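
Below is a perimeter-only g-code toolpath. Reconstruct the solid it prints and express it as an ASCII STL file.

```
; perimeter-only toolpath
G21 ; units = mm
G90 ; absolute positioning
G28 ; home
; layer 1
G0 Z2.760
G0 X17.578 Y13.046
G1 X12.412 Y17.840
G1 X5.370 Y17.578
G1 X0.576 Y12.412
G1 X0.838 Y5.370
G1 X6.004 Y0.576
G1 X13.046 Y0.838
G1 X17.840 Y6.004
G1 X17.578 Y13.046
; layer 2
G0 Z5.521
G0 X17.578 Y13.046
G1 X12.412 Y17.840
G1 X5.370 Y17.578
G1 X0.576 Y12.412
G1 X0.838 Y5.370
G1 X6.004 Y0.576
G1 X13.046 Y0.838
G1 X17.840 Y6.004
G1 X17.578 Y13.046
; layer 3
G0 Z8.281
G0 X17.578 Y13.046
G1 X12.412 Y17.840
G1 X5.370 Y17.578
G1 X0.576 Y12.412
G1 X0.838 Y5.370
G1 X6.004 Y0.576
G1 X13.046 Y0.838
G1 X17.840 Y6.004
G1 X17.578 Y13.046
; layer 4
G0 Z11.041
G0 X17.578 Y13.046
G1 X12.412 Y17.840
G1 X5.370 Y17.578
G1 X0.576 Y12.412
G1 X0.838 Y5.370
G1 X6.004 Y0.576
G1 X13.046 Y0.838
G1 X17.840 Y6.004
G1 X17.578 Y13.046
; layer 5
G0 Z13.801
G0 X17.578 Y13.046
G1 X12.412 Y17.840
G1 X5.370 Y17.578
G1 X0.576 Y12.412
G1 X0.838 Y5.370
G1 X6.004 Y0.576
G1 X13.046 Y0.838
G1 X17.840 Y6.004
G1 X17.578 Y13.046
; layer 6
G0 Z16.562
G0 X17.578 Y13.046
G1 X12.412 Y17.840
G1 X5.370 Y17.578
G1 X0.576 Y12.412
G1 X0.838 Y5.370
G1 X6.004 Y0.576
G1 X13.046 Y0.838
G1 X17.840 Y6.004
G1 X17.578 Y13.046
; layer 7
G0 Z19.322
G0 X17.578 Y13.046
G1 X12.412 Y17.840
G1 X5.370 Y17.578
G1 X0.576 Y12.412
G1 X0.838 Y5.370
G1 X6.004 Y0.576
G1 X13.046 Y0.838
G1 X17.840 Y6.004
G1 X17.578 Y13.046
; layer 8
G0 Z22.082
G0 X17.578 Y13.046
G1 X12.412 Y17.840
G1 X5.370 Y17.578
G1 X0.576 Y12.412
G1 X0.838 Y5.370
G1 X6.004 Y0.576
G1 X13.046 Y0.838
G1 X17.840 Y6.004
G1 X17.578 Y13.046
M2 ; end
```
solid part
  facet normal 0.0000 0.0000 -1.0000
    outer loop
      vertex 5.370 17.578 0.000
      vertex 12.412 17.840 0.000
      vertex 17.578 13.046 0.000
    endloop
  endfacet
  facet normal 0.0000 0.0000 -1.0000
    outer loop
      vertex 0.576 12.412 0.000
      vertex 5.370 17.578 0.000
      vertex 17.578 13.046 0.000
    endloop
  endfacet
  facet normal 0.0000 0.0000 -1.0000
    outer loop
      vertex 0.838 5.370 0.000
      vertex 0.576 12.412 0.000
      vertex 17.578 13.046 0.000
    endloop
  endfacet
  facet normal 0.0000 0.0000 -1.0000
    outer loop
      vertex 6.004 0.576 0.000
      vertex 0.838 5.370 0.000
      vertex 17.578 13.046 0.000
    endloop
  endfacet
  facet normal 0.0000 0.0000 -1.0000
    outer loop
      vertex 13.046 0.838 0.000
      vertex 6.004 0.576 0.000
      vertex 17.578 13.046 0.000
    endloop
  endfacet
  facet normal 0.0000 0.0000 -1.0000
    outer loop
      vertex 17.840 6.004 0.000
      vertex 13.046 0.838 0.000
      vertex 17.578 13.046 0.000
    endloop
  endfacet
  facet normal 0.0000 0.0000 1.0000
    outer loop
      vertex 17.578 13.046 22.082
      vertex 12.412 17.840 22.082
      vertex 5.370 17.578 22.082
    endloop
  endfacet
  facet normal 0.0000 0.0000 1.0000
    outer loop
      vertex 17.578 13.046 22.082
      vertex 5.370 17.578 22.082
      vertex 0.576 12.412 22.082
    endloop
  endfacet
  facet normal 0.0000 0.0000 1.0000
    outer loop
      vertex 17.578 13.046 22.082
      vertex 0.576 12.412 22.082
      vertex 0.838 5.370 22.082
    endloop
  endfacet
  facet normal 0.0000 0.0000 1.0000
    outer loop
      vertex 17.578 13.046 22.082
      vertex 0.838 5.370 22.082
      vertex 6.004 0.576 22.082
    endloop
  endfacet
  facet normal 0.0000 0.0000 1.0000
    outer loop
      vertex 17.578 13.046 22.082
      vertex 6.004 0.576 22.082
      vertex 13.046 0.838 22.082
    endloop
  endfacet
  facet normal 0.0000 0.0000 1.0000
    outer loop
      vertex 17.578 13.046 22.082
      vertex 13.046 0.838 22.082
      vertex 17.840 6.004 22.082
    endloop
  endfacet
  facet normal 0.6802 0.7330 0.0000
    outer loop
      vertex 17.578 13.046 0.000
      vertex 12.412 17.840 0.000
      vertex 12.412 17.840 22.082
    endloop
  endfacet
  facet normal 0.6802 0.7330 0.0000
    outer loop
      vertex 17.578 13.046 0.000
      vertex 12.412 17.840 22.082
      vertex 17.578 13.046 22.082
    endloop
  endfacet
  facet normal -0.0372 0.9993 0.0000
    outer loop
      vertex 12.412 17.840 0.000
      vertex 5.370 17.578 0.000
      vertex 5.370 17.578 22.082
    endloop
  endfacet
  facet normal -0.0372 0.9993 0.0000
    outer loop
      vertex 12.412 17.840 0.000
      vertex 5.370 17.578 22.082
      vertex 12.412 17.840 22.082
    endloop
  endfacet
  facet normal -0.7330 0.6802 0.0000
    outer loop
      vertex 5.370 17.578 0.000
      vertex 0.576 12.412 0.000
      vertex 0.576 12.412 22.082
    endloop
  endfacet
  facet normal -0.7330 0.6802 0.0000
    outer loop
      vertex 5.370 17.578 0.000
      vertex 0.576 12.412 22.082
      vertex 5.370 17.578 22.082
    endloop
  endfacet
  facet normal -0.9993 -0.0372 0.0000
    outer loop
      vertex 0.576 12.412 0.000
      vertex 0.838 5.370 0.000
      vertex 0.838 5.370 22.082
    endloop
  endfacet
  facet normal -0.9993 -0.0372 0.0000
    outer loop
      vertex 0.576 12.412 0.000
      vertex 0.838 5.370 22.082
      vertex 0.576 12.412 22.082
    endloop
  endfacet
  facet normal -0.6802 -0.7330 0.0000
    outer loop
      vertex 0.838 5.370 0.000
      vertex 6.004 0.576 0.000
      vertex 6.004 0.576 22.082
    endloop
  endfacet
  facet normal -0.6802 -0.7330 0.0000
    outer loop
      vertex 0.838 5.370 0.000
      vertex 6.004 0.576 22.082
      vertex 0.838 5.370 22.082
    endloop
  endfacet
  facet normal 0.0372 -0.9993 0.0000
    outer loop
      vertex 6.004 0.576 0.000
      vertex 13.046 0.838 0.000
      vertex 13.046 0.838 22.082
    endloop
  endfacet
  facet normal 0.0372 -0.9993 0.0000
    outer loop
      vertex 6.004 0.576 0.000
      vertex 13.046 0.838 22.082
      vertex 6.004 0.576 22.082
    endloop
  endfacet
  facet normal 0.7330 -0.6802 0.0000
    outer loop
      vertex 13.046 0.838 0.000
      vertex 17.840 6.004 0.000
      vertex 17.840 6.004 22.082
    endloop
  endfacet
  facet normal 0.7330 -0.6802 0.0000
    outer loop
      vertex 13.046 0.838 0.000
      vertex 17.840 6.004 22.082
      vertex 13.046 0.838 22.082
    endloop
  endfacet
  facet normal 0.9993 0.0372 0.0000
    outer loop
      vertex 17.840 6.004 0.000
      vertex 17.578 13.046 0.000
      vertex 17.578 13.046 22.082
    endloop
  endfacet
  facet normal 0.9993 0.0372 0.0000
    outer loop
      vertex 17.840 6.004 0.000
      vertex 17.578 13.046 22.082
      vertex 17.840 6.004 22.082
    endloop
  endfacet
endsolid part

The G0 Z moves step by Δz≈2.760 mm. Every layer's G1 loop is the same polygon, so the solid is a straight extrusion of it from z=0 to z≈22.1. Closing with flat bottom and top caps and triangulating gives 28 facets — a regular 8-sided prism (a cylinder approximated with 8 flat sides), circumscribed radius ≈ 9.21 mm, height ≈ 22.1 mm.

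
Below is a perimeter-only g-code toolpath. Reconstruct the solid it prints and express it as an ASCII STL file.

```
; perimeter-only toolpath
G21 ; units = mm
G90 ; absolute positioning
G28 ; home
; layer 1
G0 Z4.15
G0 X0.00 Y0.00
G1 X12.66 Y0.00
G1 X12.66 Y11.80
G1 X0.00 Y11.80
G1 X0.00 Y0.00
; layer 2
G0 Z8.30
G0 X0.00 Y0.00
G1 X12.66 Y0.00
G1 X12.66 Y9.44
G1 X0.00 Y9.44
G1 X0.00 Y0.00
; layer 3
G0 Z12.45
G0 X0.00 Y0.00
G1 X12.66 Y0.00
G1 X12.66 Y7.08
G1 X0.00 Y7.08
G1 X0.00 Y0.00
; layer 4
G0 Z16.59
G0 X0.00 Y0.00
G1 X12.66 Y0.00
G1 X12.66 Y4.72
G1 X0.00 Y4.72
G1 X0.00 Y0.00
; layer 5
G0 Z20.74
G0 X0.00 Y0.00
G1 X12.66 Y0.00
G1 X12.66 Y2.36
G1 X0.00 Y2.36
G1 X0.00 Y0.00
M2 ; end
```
solid part
  facet normal 0.0000 0.0000 -1.0000
    outer loop
      vertex 12.66 14.16 0.00
      vertex 12.66 0.00 0.00
      vertex 0.00 0.00 0.00
    endloop
  endfacet
  facet normal 0.0000 0.0000 -1.0000
    outer loop
      vertex 0.00 14.16 0.00
      vertex 12.66 14.16 0.00
      vertex 0.00 0.00 0.00
    endloop
  endfacet
  facet normal 0.0000 -1.0000 0.0000
    outer loop
      vertex 0.00 0.00 0.00
      vertex 12.66 0.00 0.00
      vertex 12.66 0.00 24.89
    endloop
  endfacet
  facet normal 0.0000 -1.0000 0.0000
    outer loop
      vertex 0.00 0.00 0.00
      vertex 12.66 0.00 24.89
      vertex 0.00 0.00 24.89
    endloop
  endfacet
  facet normal 0.0000 0.8692 0.4945
    outer loop
      vertex 0.00 0.00 24.89
      vertex 12.66 0.00 24.89
      vertex 12.66 14.16 0.00
    endloop
  endfacet
  facet normal 0.0000 0.8692 0.4945
    outer loop
      vertex 0.00 0.00 24.89
      vertex 12.66 14.16 0.00
      vertex 0.00 14.16 0.00
    endloop
  endfacet
  facet normal -1.0000 0.0000 0.0000
    outer loop
      vertex 0.00 0.00 24.89
      vertex 0.00 14.16 0.00
      vertex 0.00 0.00 0.00
    endloop
  endfacet
  facet normal 1.0000 0.0000 0.0000
    outer loop
      vertex 12.66 0.00 0.00
      vertex 12.66 14.16 0.00
      vertex 12.66 0.00 24.89
    endloop
  endfacet
endsolid part

The G0 Z moves step by Δz≈4.15 mm. The G1 loops shrink linearly with z, so the solid tapers from its base footprint up to z≈24.9. Closing with a flat bottom cap and the tapered top and triangulating gives 8 facets — a wedge (ramp): 12.7 × 14.2 mm base, rising to 24.9 mm along the y=0 edge and sloping linearly to z=0 at y=14.2.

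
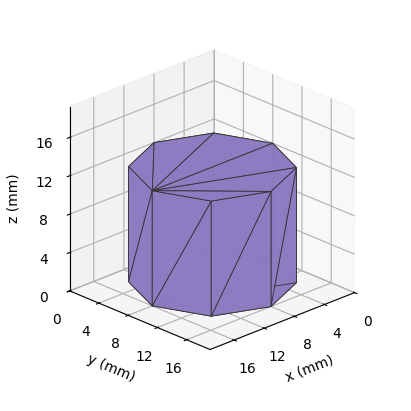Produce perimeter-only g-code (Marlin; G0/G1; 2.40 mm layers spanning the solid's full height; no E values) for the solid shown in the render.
Reading the render: the shape is a regular 8-sided prism (a cylinder approximated with 8 flat sides), circumscribed radius ≈ 8 mm, height ≈ 12 mm (dimensions read to the nearest mm from the axis ticks). For the g-code, the solid's height is divided into equal slices at the stated Δz and each level perimeter traced with G1 moves after a G0 lift.

; perimeter-only toolpath
G21 ; units = mm
G90 ; absolute positioning
G28 ; home
; layer 1
G0 Z2.40
G0 X16.00 Y8.00
G1 X13.66 Y13.66
G1 X8.00 Y16.00
G1 X2.34 Y13.66
G1 X0.00 Y8.00
G1 X2.34 Y2.34
G1 X8.00 Y0.00
G1 X13.66 Y2.34
G1 X16.00 Y8.00
; layer 2
G0 Z4.80
G0 X16.00 Y8.00
G1 X13.66 Y13.66
G1 X8.00 Y16.00
G1 X2.34 Y13.66
G1 X0.00 Y8.00
G1 X2.34 Y2.34
G1 X8.00 Y0.00
G1 X13.66 Y2.34
G1 X16.00 Y8.00
; layer 3
G0 Z7.20
G0 X16.00 Y8.00
G1 X13.66 Y13.66
G1 X8.00 Y16.00
G1 X2.34 Y13.66
G1 X0.00 Y8.00
G1 X2.34 Y2.34
G1 X8.00 Y0.00
G1 X13.66 Y2.34
G1 X16.00 Y8.00
; layer 4
G0 Z9.60
G0 X16.00 Y8.00
G1 X13.66 Y13.66
G1 X8.00 Y16.00
G1 X2.34 Y13.66
G1 X0.00 Y8.00
G1 X2.34 Y2.34
G1 X8.00 Y0.00
G1 X13.66 Y2.34
G1 X16.00 Y8.00
; layer 5
G0 Z12.00
G0 X16.00 Y8.00
G1 X13.66 Y13.66
G1 X8.00 Y16.00
G1 X2.34 Y13.66
G1 X0.00 Y8.00
G1 X2.34 Y2.34
G1 X8.00 Y0.00
G1 X13.66 Y2.34
G1 X16.00 Y8.00
M2 ; end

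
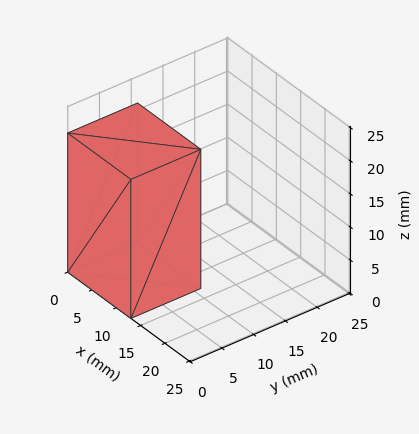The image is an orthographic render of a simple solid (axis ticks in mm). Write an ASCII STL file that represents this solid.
Reading the render: the shape is a rectangular box, roughly 13 × 11 mm footprint and 21 mm tall (dimensions read to the nearest mm from the axis ticks). For the STL, each face is triangulated and given an outward normal.

solid part
  facet normal 0.0000 0.0000 -1.0000
    outer loop
      vertex 13.000 11.000 0.000
      vertex 13.000 0.000 0.000
      vertex 0.000 0.000 0.000
    endloop
  endfacet
  facet normal 0.0000 0.0000 -1.0000
    outer loop
      vertex 0.000 11.000 0.000
      vertex 13.000 11.000 0.000
      vertex 0.000 0.000 0.000
    endloop
  endfacet
  facet normal 0.0000 0.0000 1.0000
    outer loop
      vertex 0.000 0.000 21.000
      vertex 13.000 0.000 21.000
      vertex 13.000 11.000 21.000
    endloop
  endfacet
  facet normal 0.0000 0.0000 1.0000
    outer loop
      vertex 0.000 0.000 21.000
      vertex 13.000 11.000 21.000
      vertex 0.000 11.000 21.000
    endloop
  endfacet
  facet normal 0.0000 -1.0000 0.0000
    outer loop
      vertex 0.000 0.000 0.000
      vertex 13.000 0.000 0.000
      vertex 13.000 0.000 21.000
    endloop
  endfacet
  facet normal 0.0000 -1.0000 0.0000
    outer loop
      vertex 0.000 0.000 0.000
      vertex 13.000 0.000 21.000
      vertex 0.000 0.000 21.000
    endloop
  endfacet
  facet normal 0.0000 1.0000 0.0000
    outer loop
      vertex 13.000 11.000 21.000
      vertex 13.000 11.000 0.000
      vertex 0.000 11.000 0.000
    endloop
  endfacet
  facet normal 0.0000 1.0000 0.0000
    outer loop
      vertex 0.000 11.000 21.000
      vertex 13.000 11.000 21.000
      vertex 0.000 11.000 0.000
    endloop
  endfacet
  facet normal -1.0000 0.0000 0.0000
    outer loop
      vertex 0.000 11.000 21.000
      vertex 0.000 11.000 0.000
      vertex 0.000 0.000 0.000
    endloop
  endfacet
  facet normal -1.0000 0.0000 0.0000
    outer loop
      vertex 0.000 0.000 21.000
      vertex 0.000 11.000 21.000
      vertex 0.000 0.000 0.000
    endloop
  endfacet
  facet normal 1.0000 0.0000 0.0000
    outer loop
      vertex 13.000 0.000 0.000
      vertex 13.000 11.000 0.000
      vertex 13.000 11.000 21.000
    endloop
  endfacet
  facet normal 1.0000 0.0000 0.0000
    outer loop
      vertex 13.000 0.000 0.000
      vertex 13.000 11.000 21.000
      vertex 13.000 0.000 21.000
    endloop
  endfacet
endsolid part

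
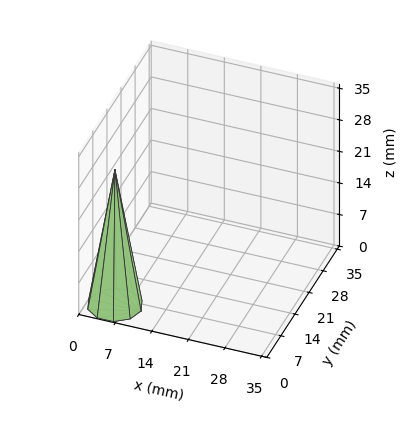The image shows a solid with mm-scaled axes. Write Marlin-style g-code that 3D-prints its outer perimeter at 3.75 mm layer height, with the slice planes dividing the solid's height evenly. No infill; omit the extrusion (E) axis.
Reading the render: the shape is a regular 10-sided pyramid, base circumscribed radius ≈ 5 mm, apex at z ≈ 30 mm (dimensions read to the nearest mm from the axis ticks). For the g-code, the solid's height is divided into equal slices at the stated Δz and each level perimeter traced with G1 moves after a G0 lift.

; perimeter-only toolpath
G21 ; units = mm
G90 ; absolute positioning
G28 ; home
; layer 1
G0 Z3.75
G0 X9.38 Y5.00
G1 X8.54 Y7.57
G1 X6.36 Y9.16
G1 X3.64 Y9.16
G1 X1.46 Y7.57
G1 X0.62 Y5.00
G1 X1.46 Y2.43
G1 X3.64 Y0.83
G1 X6.36 Y0.83
G1 X8.54 Y2.43
G1 X9.38 Y5.00
; layer 2
G0 Z7.50
G0 X8.75 Y5.00
G1 X8.04 Y7.21
G1 X6.16 Y8.57
G1 X3.84 Y8.57
G1 X1.96 Y7.21
G1 X1.25 Y5.00
G1 X1.96 Y2.79
G1 X3.84 Y1.43
G1 X6.16 Y1.43
G1 X8.04 Y2.79
G1 X8.75 Y5.00
; layer 3
G0 Z11.25
G0 X8.12 Y5.00
G1 X7.53 Y6.84
G1 X5.97 Y7.97
G1 X4.03 Y7.97
G1 X2.47 Y6.84
G1 X1.88 Y5.00
G1 X2.47 Y3.16
G1 X4.03 Y2.02
G1 X5.97 Y2.02
G1 X7.53 Y3.16
G1 X8.12 Y5.00
; layer 4
G0 Z15.00
G0 X7.50 Y5.00
G1 X7.03 Y6.47
G1 X5.78 Y7.38
G1 X4.22 Y7.38
G1 X2.98 Y6.47
G1 X2.50 Y5.00
G1 X2.98 Y3.53
G1 X4.22 Y2.62
G1 X5.78 Y2.62
G1 X7.03 Y3.53
G1 X7.50 Y5.00
; layer 5
G0 Z18.75
G0 X6.88 Y5.00
G1 X6.52 Y6.10
G1 X5.58 Y6.79
G1 X4.42 Y6.79
G1 X3.48 Y6.10
G1 X3.12 Y5.00
G1 X3.48 Y3.90
G1 X4.42 Y3.21
G1 X5.58 Y3.21
G1 X6.52 Y3.90
G1 X6.88 Y5.00
; layer 6
G0 Z22.50
G0 X6.25 Y5.00
G1 X6.01 Y5.74
G1 X5.39 Y6.19
G1 X4.61 Y6.19
G1 X3.99 Y5.74
G1 X3.75 Y5.00
G1 X3.99 Y4.26
G1 X4.61 Y3.81
G1 X5.39 Y3.81
G1 X6.01 Y4.26
G1 X6.25 Y5.00
; layer 7
G0 Z26.25
G0 X5.62 Y5.00
G1 X5.51 Y5.37
G1 X5.19 Y5.59
G1 X4.81 Y5.59
G1 X4.49 Y5.37
G1 X4.38 Y5.00
G1 X4.49 Y4.63
G1 X4.81 Y4.41
G1 X5.19 Y4.41
G1 X5.51 Y4.63
G1 X5.62 Y5.00
M2 ; end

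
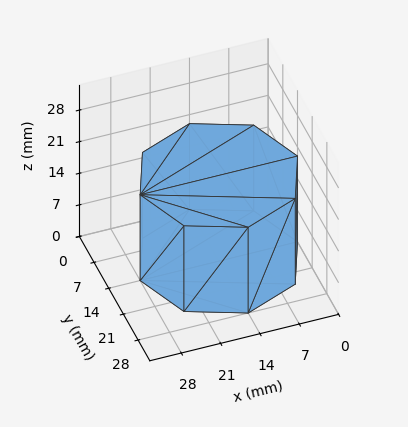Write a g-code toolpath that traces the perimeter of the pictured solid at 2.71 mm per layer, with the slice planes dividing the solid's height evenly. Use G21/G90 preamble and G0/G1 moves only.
Reading the render: the shape is a regular 8-sided prism (a cylinder approximated with 8 flat sides), circumscribed radius ≈ 14 mm, height ≈ 19 mm (dimensions read to the nearest mm from the axis ticks). For the g-code, the solid's height is divided into equal slices at the stated Δz and each level perimeter traced with G1 moves after a G0 lift.

; perimeter-only toolpath
G21 ; units = mm
G90 ; absolute positioning
G28 ; home
; layer 1
G0 Z2.71
G0 X28.00 Y14.00
G1 X23.90 Y23.90
G1 X14.00 Y28.00
G1 X4.10 Y23.90
G1 X0.00 Y14.00
G1 X4.10 Y4.10
G1 X14.00 Y0.00
G1 X23.90 Y4.10
G1 X28.00 Y14.00
; layer 2
G0 Z5.43
G0 X28.00 Y14.00
G1 X23.90 Y23.90
G1 X14.00 Y28.00
G1 X4.10 Y23.90
G1 X0.00 Y14.00
G1 X4.10 Y4.10
G1 X14.00 Y0.00
G1 X23.90 Y4.10
G1 X28.00 Y14.00
; layer 3
G0 Z8.14
G0 X28.00 Y14.00
G1 X23.90 Y23.90
G1 X14.00 Y28.00
G1 X4.10 Y23.90
G1 X0.00 Y14.00
G1 X4.10 Y4.10
G1 X14.00 Y0.00
G1 X23.90 Y4.10
G1 X28.00 Y14.00
; layer 4
G0 Z10.86
G0 X28.00 Y14.00
G1 X23.90 Y23.90
G1 X14.00 Y28.00
G1 X4.10 Y23.90
G1 X0.00 Y14.00
G1 X4.10 Y4.10
G1 X14.00 Y0.00
G1 X23.90 Y4.10
G1 X28.00 Y14.00
; layer 5
G0 Z13.57
G0 X28.00 Y14.00
G1 X23.90 Y23.90
G1 X14.00 Y28.00
G1 X4.10 Y23.90
G1 X0.00 Y14.00
G1 X4.10 Y4.10
G1 X14.00 Y0.00
G1 X23.90 Y4.10
G1 X28.00 Y14.00
; layer 6
G0 Z16.29
G0 X28.00 Y14.00
G1 X23.90 Y23.90
G1 X14.00 Y28.00
G1 X4.10 Y23.90
G1 X0.00 Y14.00
G1 X4.10 Y4.10
G1 X14.00 Y0.00
G1 X23.90 Y4.10
G1 X28.00 Y14.00
; layer 7
G0 Z19.00
G0 X28.00 Y14.00
G1 X23.90 Y23.90
G1 X14.00 Y28.00
G1 X4.10 Y23.90
G1 X0.00 Y14.00
G1 X4.10 Y4.10
G1 X14.00 Y0.00
G1 X23.90 Y4.10
G1 X28.00 Y14.00
M2 ; end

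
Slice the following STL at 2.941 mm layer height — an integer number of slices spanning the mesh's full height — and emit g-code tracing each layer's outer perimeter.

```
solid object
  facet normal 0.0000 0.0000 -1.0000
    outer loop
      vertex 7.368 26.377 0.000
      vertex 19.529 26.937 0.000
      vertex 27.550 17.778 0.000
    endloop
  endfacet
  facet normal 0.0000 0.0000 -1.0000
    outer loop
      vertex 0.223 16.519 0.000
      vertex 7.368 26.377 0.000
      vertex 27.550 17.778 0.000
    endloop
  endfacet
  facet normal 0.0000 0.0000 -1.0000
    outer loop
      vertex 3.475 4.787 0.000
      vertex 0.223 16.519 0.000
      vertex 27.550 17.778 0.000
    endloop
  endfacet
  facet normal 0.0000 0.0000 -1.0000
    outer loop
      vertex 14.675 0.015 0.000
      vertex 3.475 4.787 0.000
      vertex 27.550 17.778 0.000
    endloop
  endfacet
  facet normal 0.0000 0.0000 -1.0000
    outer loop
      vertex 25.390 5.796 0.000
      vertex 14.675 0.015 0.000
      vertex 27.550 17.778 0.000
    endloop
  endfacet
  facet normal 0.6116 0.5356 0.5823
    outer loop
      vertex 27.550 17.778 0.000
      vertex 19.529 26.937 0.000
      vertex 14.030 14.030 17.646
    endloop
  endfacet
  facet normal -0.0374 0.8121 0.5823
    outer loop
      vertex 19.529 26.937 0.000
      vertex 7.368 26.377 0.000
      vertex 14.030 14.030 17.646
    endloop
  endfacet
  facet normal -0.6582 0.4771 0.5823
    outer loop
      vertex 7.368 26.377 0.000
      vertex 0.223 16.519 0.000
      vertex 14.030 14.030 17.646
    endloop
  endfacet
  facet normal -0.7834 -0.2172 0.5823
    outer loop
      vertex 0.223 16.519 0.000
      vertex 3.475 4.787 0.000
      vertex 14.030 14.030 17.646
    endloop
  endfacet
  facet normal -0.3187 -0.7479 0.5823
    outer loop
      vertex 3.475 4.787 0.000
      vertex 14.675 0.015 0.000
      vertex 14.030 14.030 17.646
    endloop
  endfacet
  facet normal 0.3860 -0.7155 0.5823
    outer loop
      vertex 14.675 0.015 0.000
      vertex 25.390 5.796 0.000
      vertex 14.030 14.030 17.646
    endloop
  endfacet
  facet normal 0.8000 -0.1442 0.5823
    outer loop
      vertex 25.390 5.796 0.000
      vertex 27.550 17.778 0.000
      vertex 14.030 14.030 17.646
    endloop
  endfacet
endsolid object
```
; perimeter-only toolpath
G21 ; units = mm
G90 ; absolute positioning
G28 ; home
; layer 1
G0 Z2.941
G0 X25.297 Y17.153
G1 X18.613 Y24.786
G1 X8.478 Y24.319
G1 X2.524 Y16.104
G1 X5.234 Y6.328
G1 X14.568 Y2.351
G1 X23.497 Y7.168
G1 X25.297 Y17.153
; layer 2
G0 Z5.882
G0 X23.043 Y16.529
G1 X17.696 Y22.635
G1 X9.589 Y22.261
G1 X4.825 Y15.689
G1 X6.993 Y7.868
G1 X14.460 Y4.687
G1 X21.603 Y8.541
G1 X23.043 Y16.529
; layer 3
G0 Z8.823
G0 X20.790 Y15.904
G1 X16.779 Y20.483
G1 X10.699 Y20.203
G1 X7.127 Y15.274
G1 X8.752 Y9.409
G1 X14.352 Y7.022
G1 X19.710 Y9.913
G1 X20.790 Y15.904
; layer 4
G0 Z11.764
G0 X18.537 Y15.279
G1 X15.863 Y18.332
G1 X11.809 Y18.146
G1 X9.428 Y14.860
G1 X10.512 Y10.949
G1 X14.245 Y9.358
G1 X17.817 Y11.285
G1 X18.537 Y15.279
; layer 5
G0 Z14.705
G0 X16.283 Y14.655
G1 X14.946 Y16.181
G1 X12.920 Y16.088
G1 X11.729 Y14.445
G1 X12.271 Y12.489
G1 X14.137 Y11.694
G1 X15.923 Y12.658
G1 X16.283 Y14.655
M2 ; end

The solid is a regular 7-sided pyramid, base circumscribed radius ≈ 14 mm, apex at z ≈ 17.6 mm. Slicing at Δz = 2.941 mm — 6 equal slices spanning the solid's height, so layer i sits at z = i·h/6 — gives 5 non-empty perimeters. Each is a 7-segment closed polygon; G0 lifts to the layer z and rapids to the start vertex, then G1 traces the edges. The cross-section shrinks linearly with z (the slice at the apex is degenerate and omitted).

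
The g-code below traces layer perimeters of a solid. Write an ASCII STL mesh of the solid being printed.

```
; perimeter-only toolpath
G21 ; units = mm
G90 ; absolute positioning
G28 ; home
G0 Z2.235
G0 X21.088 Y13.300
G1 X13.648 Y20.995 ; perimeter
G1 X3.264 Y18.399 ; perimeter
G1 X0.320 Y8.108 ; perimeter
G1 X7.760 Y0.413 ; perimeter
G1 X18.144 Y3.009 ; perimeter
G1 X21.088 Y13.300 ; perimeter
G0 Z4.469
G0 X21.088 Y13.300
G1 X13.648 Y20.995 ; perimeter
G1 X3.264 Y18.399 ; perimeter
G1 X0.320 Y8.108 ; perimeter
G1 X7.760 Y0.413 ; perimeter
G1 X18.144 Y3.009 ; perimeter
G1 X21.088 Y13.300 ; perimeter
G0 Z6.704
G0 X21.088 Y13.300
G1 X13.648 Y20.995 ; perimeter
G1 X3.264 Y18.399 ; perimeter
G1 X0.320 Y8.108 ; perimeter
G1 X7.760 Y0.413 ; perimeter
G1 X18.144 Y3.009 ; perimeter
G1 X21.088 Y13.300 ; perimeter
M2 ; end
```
solid part
  facet normal 0.0000 0.0000 -1.0000
    outer loop
      vertex 3.264 18.399 0.000
      vertex 13.648 20.995 0.000
      vertex 21.088 13.300 0.000
    endloop
  endfacet
  facet normal 0.0000 0.0000 -1.0000
    outer loop
      vertex 0.320 8.108 0.000
      vertex 3.264 18.399 0.000
      vertex 21.088 13.300 0.000
    endloop
  endfacet
  facet normal 0.0000 0.0000 -1.0000
    outer loop
      vertex 7.760 0.413 0.000
      vertex 0.320 8.108 0.000
      vertex 21.088 13.300 0.000
    endloop
  endfacet
  facet normal 0.0000 0.0000 -1.0000
    outer loop
      vertex 18.144 3.009 0.000
      vertex 7.760 0.413 0.000
      vertex 21.088 13.300 0.000
    endloop
  endfacet
  facet normal 0.0000 0.0000 1.0000
    outer loop
      vertex 21.088 13.300 6.704
      vertex 13.648 20.995 6.704
      vertex 3.264 18.399 6.704
    endloop
  endfacet
  facet normal 0.0000 0.0000 1.0000
    outer loop
      vertex 21.088 13.300 6.704
      vertex 3.264 18.399 6.704
      vertex 0.320 8.108 6.704
    endloop
  endfacet
  facet normal 0.0000 0.0000 1.0000
    outer loop
      vertex 21.088 13.300 6.704
      vertex 0.320 8.108 6.704
      vertex 7.760 0.413 6.704
    endloop
  endfacet
  facet normal 0.0000 0.0000 1.0000
    outer loop
      vertex 21.088 13.300 6.704
      vertex 7.760 0.413 6.704
      vertex 18.144 3.009 6.704
    endloop
  endfacet
  facet normal 0.7189 0.6951 0.0000
    outer loop
      vertex 21.088 13.300 0.000
      vertex 13.648 20.995 0.000
      vertex 13.648 20.995 6.704
    endloop
  endfacet
  facet normal 0.7189 0.6951 0.0000
    outer loop
      vertex 21.088 13.300 0.000
      vertex 13.648 20.995 6.704
      vertex 21.088 13.300 6.704
    endloop
  endfacet
  facet normal -0.2425 0.9701 0.0000
    outer loop
      vertex 13.648 20.995 0.000
      vertex 3.264 18.399 0.000
      vertex 3.264 18.399 6.704
    endloop
  endfacet
  facet normal -0.2425 0.9701 0.0000
    outer loop
      vertex 13.648 20.995 0.000
      vertex 3.264 18.399 6.704
      vertex 13.648 20.995 6.704
    endloop
  endfacet
  facet normal -0.9614 0.2750 0.0000
    outer loop
      vertex 3.264 18.399 0.000
      vertex 0.320 8.108 0.000
      vertex 0.320 8.108 6.704
    endloop
  endfacet
  facet normal -0.9614 0.2750 0.0000
    outer loop
      vertex 3.264 18.399 0.000
      vertex 0.320 8.108 6.704
      vertex 3.264 18.399 6.704
    endloop
  endfacet
  facet normal -0.7189 -0.6951 0.0000
    outer loop
      vertex 0.320 8.108 0.000
      vertex 7.760 0.413 0.000
      vertex 7.760 0.413 6.704
    endloop
  endfacet
  facet normal -0.7189 -0.6951 0.0000
    outer loop
      vertex 0.320 8.108 0.000
      vertex 7.760 0.413 6.704
      vertex 0.320 8.108 6.704
    endloop
  endfacet
  facet normal 0.2425 -0.9701 0.0000
    outer loop
      vertex 7.760 0.413 0.000
      vertex 18.144 3.009 0.000
      vertex 18.144 3.009 6.704
    endloop
  endfacet
  facet normal 0.2425 -0.9701 0.0000
    outer loop
      vertex 7.760 0.413 0.000
      vertex 18.144 3.009 6.704
      vertex 7.760 0.413 6.704
    endloop
  endfacet
  facet normal 0.9614 -0.2750 0.0000
    outer loop
      vertex 18.144 3.009 0.000
      vertex 21.088 13.300 0.000
      vertex 21.088 13.300 6.704
    endloop
  endfacet
  facet normal 0.9614 -0.2750 0.0000
    outer loop
      vertex 18.144 3.009 0.000
      vertex 21.088 13.300 6.704
      vertex 18.144 3.009 6.704
    endloop
  endfacet
endsolid part

The G0 Z moves step by Δz≈2.235 mm. Every layer's G1 loop is the same polygon, so the solid is a straight extrusion of it from z=0 to z≈6.7. Closing with flat bottom and top caps and triangulating gives 20 facets — a regular 6-sided prism (a cylinder approximated with 6 flat sides), circumscribed radius ≈ 10.7 mm, height ≈ 6.7 mm.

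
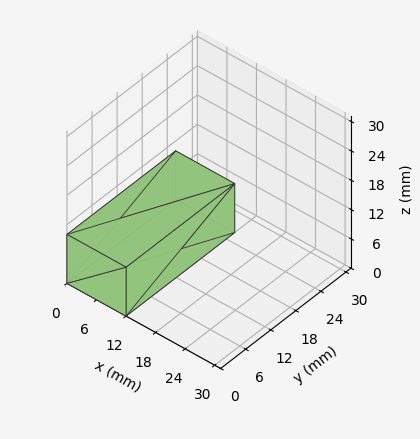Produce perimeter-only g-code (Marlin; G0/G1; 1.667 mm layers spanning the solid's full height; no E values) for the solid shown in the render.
Reading the render: the shape is a rectangular box, roughly 12 × 26 mm footprint and 10 mm tall (dimensions read to the nearest mm from the axis ticks). For the g-code, the solid's height is divided into equal slices at the stated Δz and each level perimeter traced with G1 moves after a G0 lift.

; perimeter-only toolpath
G21 ; units = mm
G90 ; absolute positioning
G28 ; home
; layer 1
G0 Z1.667
G0 X0.000 Y0.000
G1 X12.000 Y0.000
G1 X12.000 Y26.000
G1 X0.000 Y26.000
G1 X0.000 Y0.000
; layer 2
G0 Z3.333
G0 X0.000 Y0.000
G1 X12.000 Y0.000
G1 X12.000 Y26.000
G1 X0.000 Y26.000
G1 X0.000 Y0.000
; layer 3
G0 Z5.000
G0 X0.000 Y0.000
G1 X12.000 Y0.000
G1 X12.000 Y26.000
G1 X0.000 Y26.000
G1 X0.000 Y0.000
; layer 4
G0 Z6.667
G0 X0.000 Y0.000
G1 X12.000 Y0.000
G1 X12.000 Y26.000
G1 X0.000 Y26.000
G1 X0.000 Y0.000
; layer 5
G0 Z8.333
G0 X0.000 Y0.000
G1 X12.000 Y0.000
G1 X12.000 Y26.000
G1 X0.000 Y26.000
G1 X0.000 Y0.000
; layer 6
G0 Z10.000
G0 X0.000 Y0.000
G1 X12.000 Y0.000
G1 X12.000 Y26.000
G1 X0.000 Y26.000
G1 X0.000 Y0.000
M2 ; end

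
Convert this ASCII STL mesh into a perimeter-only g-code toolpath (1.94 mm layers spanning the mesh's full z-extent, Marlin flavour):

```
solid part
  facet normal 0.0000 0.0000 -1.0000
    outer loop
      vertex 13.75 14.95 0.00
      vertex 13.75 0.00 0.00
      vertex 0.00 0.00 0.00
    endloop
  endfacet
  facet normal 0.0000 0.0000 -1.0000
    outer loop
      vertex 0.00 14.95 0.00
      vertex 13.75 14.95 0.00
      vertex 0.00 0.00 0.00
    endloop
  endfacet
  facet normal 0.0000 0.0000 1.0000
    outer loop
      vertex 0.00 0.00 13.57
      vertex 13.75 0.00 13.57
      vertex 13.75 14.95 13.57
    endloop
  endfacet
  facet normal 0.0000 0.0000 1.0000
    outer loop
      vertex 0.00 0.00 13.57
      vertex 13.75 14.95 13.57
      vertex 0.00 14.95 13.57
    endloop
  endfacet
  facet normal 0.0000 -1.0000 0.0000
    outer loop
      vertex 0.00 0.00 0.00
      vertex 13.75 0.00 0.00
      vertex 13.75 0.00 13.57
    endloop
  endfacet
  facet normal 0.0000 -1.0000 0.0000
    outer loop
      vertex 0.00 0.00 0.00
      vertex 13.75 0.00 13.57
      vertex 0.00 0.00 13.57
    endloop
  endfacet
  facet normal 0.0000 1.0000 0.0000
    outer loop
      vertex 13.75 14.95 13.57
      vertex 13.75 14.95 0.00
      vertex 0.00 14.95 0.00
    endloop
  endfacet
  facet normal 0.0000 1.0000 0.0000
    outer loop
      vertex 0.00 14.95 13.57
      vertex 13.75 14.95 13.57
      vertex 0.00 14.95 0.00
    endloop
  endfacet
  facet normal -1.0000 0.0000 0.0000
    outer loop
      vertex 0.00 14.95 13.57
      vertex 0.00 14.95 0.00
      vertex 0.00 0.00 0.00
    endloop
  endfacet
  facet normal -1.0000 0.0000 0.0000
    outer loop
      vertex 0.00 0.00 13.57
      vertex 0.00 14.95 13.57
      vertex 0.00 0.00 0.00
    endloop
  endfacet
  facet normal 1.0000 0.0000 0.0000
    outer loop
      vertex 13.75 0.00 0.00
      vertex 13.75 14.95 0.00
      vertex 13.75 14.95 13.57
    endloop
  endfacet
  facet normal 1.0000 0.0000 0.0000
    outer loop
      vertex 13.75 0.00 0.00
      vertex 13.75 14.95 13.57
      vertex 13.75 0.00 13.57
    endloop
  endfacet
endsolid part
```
; perimeter-only toolpath
G21 ; units = mm
G90 ; absolute positioning
G28 ; home
; layer 1
G0 Z1.94
G0 X0.00 Y0.00
G1 X13.75 Y0.00
G1 X13.75 Y14.95
G1 X0.00 Y14.95
G1 X0.00 Y0.00
; layer 2
G0 Z3.88
G0 X0.00 Y0.00
G1 X13.75 Y0.00
G1 X13.75 Y14.95
G1 X0.00 Y14.95
G1 X0.00 Y0.00
; layer 3
G0 Z5.82
G0 X0.00 Y0.00
G1 X13.75 Y0.00
G1 X13.75 Y14.95
G1 X0.00 Y14.95
G1 X0.00 Y0.00
; layer 4
G0 Z7.75
G0 X0.00 Y0.00
G1 X13.75 Y0.00
G1 X13.75 Y14.95
G1 X0.00 Y14.95
G1 X0.00 Y0.00
; layer 5
G0 Z9.69
G0 X0.00 Y0.00
G1 X13.75 Y0.00
G1 X13.75 Y14.95
G1 X0.00 Y14.95
G1 X0.00 Y0.00
; layer 6
G0 Z11.63
G0 X0.00 Y0.00
G1 X13.75 Y0.00
G1 X13.75 Y14.95
G1 X0.00 Y14.95
G1 X0.00 Y0.00
; layer 7
G0 Z13.57
G0 X0.00 Y0.00
G1 X13.75 Y0.00
G1 X13.75 Y14.95
G1 X0.00 Y14.95
G1 X0.00 Y0.00
M2 ; end

The solid is a rectangular box, roughly 13.8 × 14.9 mm footprint and 13.6 mm tall. Slicing at Δz = 1.94 mm — 7 equal slices spanning the solid's height, so layer i sits at z = i·h/7 — gives 7 non-empty perimeters. Each is a 4-segment closed polygon; G0 lifts to the layer z and rapids to the start vertex, then G1 traces the edges.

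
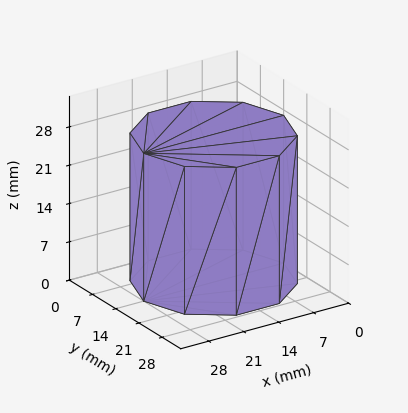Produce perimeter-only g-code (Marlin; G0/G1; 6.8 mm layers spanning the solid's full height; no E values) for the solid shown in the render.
Reading the render: the shape is a regular 10-sided prism (a cylinder approximated with 10 flat sides), circumscribed radius ≈ 14 mm, height ≈ 27 mm (dimensions read to the nearest mm from the axis ticks). For the g-code, the solid's height is divided into equal slices at the stated Δz and each level perimeter traced with G1 moves after a G0 lift.

; perimeter-only toolpath
G21 ; units = mm
G90 ; absolute positioning
G28 ; home
; layer 1
G0 Z6.8
G0 X28.0 Y14.0
G1 X25.3 Y22.2
G1 X18.3 Y27.3
G1 X9.7 Y27.3
G1 X2.7 Y22.2
G1 X0.0 Y14.0
G1 X2.7 Y5.8
G1 X9.7 Y0.7
G1 X18.3 Y0.7
G1 X25.3 Y5.8
G1 X28.0 Y14.0
; layer 2
G0 Z13.5
G0 X28.0 Y14.0
G1 X25.3 Y22.2
G1 X18.3 Y27.3
G1 X9.7 Y27.3
G1 X2.7 Y22.2
G1 X0.0 Y14.0
G1 X2.7 Y5.8
G1 X9.7 Y0.7
G1 X18.3 Y0.7
G1 X25.3 Y5.8
G1 X28.0 Y14.0
; layer 3
G0 Z20.2
G0 X28.0 Y14.0
G1 X25.3 Y22.2
G1 X18.3 Y27.3
G1 X9.7 Y27.3
G1 X2.7 Y22.2
G1 X0.0 Y14.0
G1 X2.7 Y5.8
G1 X9.7 Y0.7
G1 X18.3 Y0.7
G1 X25.3 Y5.8
G1 X28.0 Y14.0
; layer 4
G0 Z27.0
G0 X28.0 Y14.0
G1 X25.3 Y22.2
G1 X18.3 Y27.3
G1 X9.7 Y27.3
G1 X2.7 Y22.2
G1 X0.0 Y14.0
G1 X2.7 Y5.8
G1 X9.7 Y0.7
G1 X18.3 Y0.7
G1 X25.3 Y5.8
G1 X28.0 Y14.0
M2 ; end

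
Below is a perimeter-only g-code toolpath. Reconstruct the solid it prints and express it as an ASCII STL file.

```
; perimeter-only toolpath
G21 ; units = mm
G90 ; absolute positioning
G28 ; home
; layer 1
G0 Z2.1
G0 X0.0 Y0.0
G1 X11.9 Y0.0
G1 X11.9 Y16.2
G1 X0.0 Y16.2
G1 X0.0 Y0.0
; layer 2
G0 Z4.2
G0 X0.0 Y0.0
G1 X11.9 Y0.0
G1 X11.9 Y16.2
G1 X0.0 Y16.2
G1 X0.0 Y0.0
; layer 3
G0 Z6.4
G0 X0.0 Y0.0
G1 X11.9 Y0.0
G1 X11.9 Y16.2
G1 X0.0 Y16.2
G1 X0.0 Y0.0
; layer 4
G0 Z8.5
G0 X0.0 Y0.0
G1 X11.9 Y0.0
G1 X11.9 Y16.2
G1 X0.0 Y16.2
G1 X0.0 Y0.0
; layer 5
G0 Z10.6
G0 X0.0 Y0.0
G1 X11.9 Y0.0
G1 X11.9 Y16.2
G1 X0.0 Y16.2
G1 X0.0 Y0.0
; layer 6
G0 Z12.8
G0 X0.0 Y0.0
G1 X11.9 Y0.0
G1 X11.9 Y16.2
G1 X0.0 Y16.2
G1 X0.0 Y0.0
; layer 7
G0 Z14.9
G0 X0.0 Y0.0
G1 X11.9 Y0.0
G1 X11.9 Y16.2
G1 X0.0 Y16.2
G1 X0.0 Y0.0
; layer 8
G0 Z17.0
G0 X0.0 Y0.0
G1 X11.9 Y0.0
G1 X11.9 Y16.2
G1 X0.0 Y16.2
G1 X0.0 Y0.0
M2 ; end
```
solid part
  facet normal 0.0000 0.0000 -1.0000
    outer loop
      vertex 11.9 16.2 0.0
      vertex 11.9 0.0 0.0
      vertex 0.0 0.0 0.0
    endloop
  endfacet
  facet normal 0.0000 0.0000 -1.0000
    outer loop
      vertex 0.0 16.2 0.0
      vertex 11.9 16.2 0.0
      vertex 0.0 0.0 0.0
    endloop
  endfacet
  facet normal 0.0000 0.0000 1.0000
    outer loop
      vertex 0.0 0.0 17.0
      vertex 11.9 0.0 17.0
      vertex 11.9 16.2 17.0
    endloop
  endfacet
  facet normal 0.0000 0.0000 1.0000
    outer loop
      vertex 0.0 0.0 17.0
      vertex 11.9 16.2 17.0
      vertex 0.0 16.2 17.0
    endloop
  endfacet
  facet normal 0.0000 -1.0000 0.0000
    outer loop
      vertex 0.0 0.0 0.0
      vertex 11.9 0.0 0.0
      vertex 11.9 0.0 17.0
    endloop
  endfacet
  facet normal 0.0000 -1.0000 0.0000
    outer loop
      vertex 0.0 0.0 0.0
      vertex 11.9 0.0 17.0
      vertex 0.0 0.0 17.0
    endloop
  endfacet
  facet normal 0.0000 1.0000 0.0000
    outer loop
      vertex 11.9 16.2 17.0
      vertex 11.9 16.2 0.0
      vertex 0.0 16.2 0.0
    endloop
  endfacet
  facet normal 0.0000 1.0000 0.0000
    outer loop
      vertex 0.0 16.2 17.0
      vertex 11.9 16.2 17.0
      vertex 0.0 16.2 0.0
    endloop
  endfacet
  facet normal -1.0000 0.0000 0.0000
    outer loop
      vertex 0.0 16.2 17.0
      vertex 0.0 16.2 0.0
      vertex 0.0 0.0 0.0
    endloop
  endfacet
  facet normal -1.0000 0.0000 0.0000
    outer loop
      vertex 0.0 0.0 17.0
      vertex 0.0 16.2 17.0
      vertex 0.0 0.0 0.0
    endloop
  endfacet
  facet normal 1.0000 0.0000 0.0000
    outer loop
      vertex 11.9 0.0 0.0
      vertex 11.9 16.2 0.0
      vertex 11.9 16.2 17.0
    endloop
  endfacet
  facet normal 1.0000 0.0000 0.0000
    outer loop
      vertex 11.9 0.0 0.0
      vertex 11.9 16.2 17.0
      vertex 11.9 0.0 17.0
    endloop
  endfacet
endsolid part

The G0 Z moves step by Δz≈2.1 mm. Every layer's G1 loop is the same polygon, so the solid is a straight extrusion of it from z=0 to z≈17. Closing with flat bottom and top caps and triangulating gives 12 facets — a rectangular box, roughly 11.9 × 16.2 mm footprint and 17 mm tall.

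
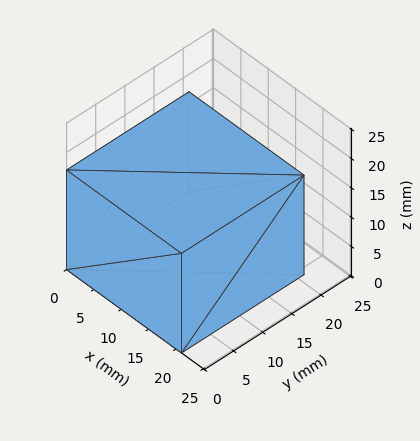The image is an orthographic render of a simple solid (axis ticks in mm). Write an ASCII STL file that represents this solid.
Reading the render: the shape is a rectangular box, roughly 21 × 21 mm footprint and 17 mm tall (dimensions read to the nearest mm from the axis ticks). For the STL, each face is triangulated and given an outward normal.

solid part
  facet normal 0.0000 0.0000 -1.0000
    outer loop
      vertex 21.000 21.000 0.000
      vertex 21.000 0.000 0.000
      vertex 0.000 0.000 0.000
    endloop
  endfacet
  facet normal 0.0000 0.0000 -1.0000
    outer loop
      vertex 0.000 21.000 0.000
      vertex 21.000 21.000 0.000
      vertex 0.000 0.000 0.000
    endloop
  endfacet
  facet normal 0.0000 0.0000 1.0000
    outer loop
      vertex 0.000 0.000 17.000
      vertex 21.000 0.000 17.000
      vertex 21.000 21.000 17.000
    endloop
  endfacet
  facet normal 0.0000 0.0000 1.0000
    outer loop
      vertex 0.000 0.000 17.000
      vertex 21.000 21.000 17.000
      vertex 0.000 21.000 17.000
    endloop
  endfacet
  facet normal 0.0000 -1.0000 0.0000
    outer loop
      vertex 0.000 0.000 0.000
      vertex 21.000 0.000 0.000
      vertex 21.000 0.000 17.000
    endloop
  endfacet
  facet normal 0.0000 -1.0000 0.0000
    outer loop
      vertex 0.000 0.000 0.000
      vertex 21.000 0.000 17.000
      vertex 0.000 0.000 17.000
    endloop
  endfacet
  facet normal 0.0000 1.0000 0.0000
    outer loop
      vertex 21.000 21.000 17.000
      vertex 21.000 21.000 0.000
      vertex 0.000 21.000 0.000
    endloop
  endfacet
  facet normal 0.0000 1.0000 0.0000
    outer loop
      vertex 0.000 21.000 17.000
      vertex 21.000 21.000 17.000
      vertex 0.000 21.000 0.000
    endloop
  endfacet
  facet normal -1.0000 0.0000 0.0000
    outer loop
      vertex 0.000 21.000 17.000
      vertex 0.000 21.000 0.000
      vertex 0.000 0.000 0.000
    endloop
  endfacet
  facet normal -1.0000 0.0000 0.0000
    outer loop
      vertex 0.000 0.000 17.000
      vertex 0.000 21.000 17.000
      vertex 0.000 0.000 0.000
    endloop
  endfacet
  facet normal 1.0000 0.0000 0.0000
    outer loop
      vertex 21.000 0.000 0.000
      vertex 21.000 21.000 0.000
      vertex 21.000 21.000 17.000
    endloop
  endfacet
  facet normal 1.0000 0.0000 0.0000
    outer loop
      vertex 21.000 0.000 0.000
      vertex 21.000 21.000 17.000
      vertex 21.000 0.000 17.000
    endloop
  endfacet
endsolid part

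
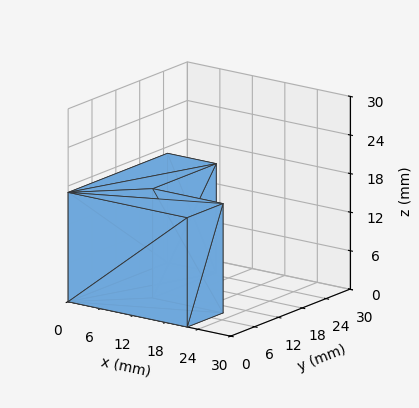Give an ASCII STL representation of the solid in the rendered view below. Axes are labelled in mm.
Reading the render: the shape is an L-shaped prism: outer 22 × 25 mm, arm thicknesses ≈ 9 mm (horizontal) and 9 mm (vertical), extruded 17 mm in z (dimensions read to the nearest mm from the axis ticks). For the STL, each face is triangulated and given an outward normal.

solid part
  facet normal 0.0000 0.0000 -1.0000
    outer loop
      vertex 22.00 9.00 0.00
      vertex 22.00 0.00 0.00
      vertex 0.00 0.00 0.00
    endloop
  endfacet
  facet normal 0.0000 0.0000 -1.0000
    outer loop
      vertex 9.00 9.00 0.00
      vertex 22.00 9.00 0.00
      vertex 0.00 0.00 0.00
    endloop
  endfacet
  facet normal 0.0000 0.0000 -1.0000
    outer loop
      vertex 9.00 25.00 0.00
      vertex 9.00 9.00 0.00
      vertex 0.00 0.00 0.00
    endloop
  endfacet
  facet normal 0.0000 0.0000 -1.0000
    outer loop
      vertex 0.00 25.00 0.00
      vertex 9.00 25.00 0.00
      vertex 0.00 0.00 0.00
    endloop
  endfacet
  facet normal 0.0000 0.0000 1.0000
    outer loop
      vertex 0.00 0.00 17.00
      vertex 22.00 0.00 17.00
      vertex 22.00 9.00 17.00
    endloop
  endfacet
  facet normal 0.0000 0.0000 1.0000
    outer loop
      vertex 0.00 0.00 17.00
      vertex 22.00 9.00 17.00
      vertex 9.00 9.00 17.00
    endloop
  endfacet
  facet normal 0.0000 0.0000 1.0000
    outer loop
      vertex 0.00 0.00 17.00
      vertex 9.00 9.00 17.00
      vertex 9.00 25.00 17.00
    endloop
  endfacet
  facet normal 0.0000 0.0000 1.0000
    outer loop
      vertex 0.00 0.00 17.00
      vertex 9.00 25.00 17.00
      vertex 0.00 25.00 17.00
    endloop
  endfacet
  facet normal 0.0000 -1.0000 0.0000
    outer loop
      vertex 0.00 0.00 0.00
      vertex 22.00 0.00 0.00
      vertex 22.00 0.00 17.00
    endloop
  endfacet
  facet normal 0.0000 -1.0000 0.0000
    outer loop
      vertex 0.00 0.00 0.00
      vertex 22.00 0.00 17.00
      vertex 0.00 0.00 17.00
    endloop
  endfacet
  facet normal 1.0000 0.0000 0.0000
    outer loop
      vertex 22.00 0.00 0.00
      vertex 22.00 9.00 0.00
      vertex 22.00 9.00 17.00
    endloop
  endfacet
  facet normal 1.0000 0.0000 0.0000
    outer loop
      vertex 22.00 0.00 0.00
      vertex 22.00 9.00 17.00
      vertex 22.00 0.00 17.00
    endloop
  endfacet
  facet normal 0.0000 1.0000 0.0000
    outer loop
      vertex 22.00 9.00 0.00
      vertex 9.00 9.00 0.00
      vertex 9.00 9.00 17.00
    endloop
  endfacet
  facet normal 0.0000 1.0000 0.0000
    outer loop
      vertex 22.00 9.00 0.00
      vertex 9.00 9.00 17.00
      vertex 22.00 9.00 17.00
    endloop
  endfacet
  facet normal 1.0000 0.0000 0.0000
    outer loop
      vertex 9.00 9.00 0.00
      vertex 9.00 25.00 0.00
      vertex 9.00 25.00 17.00
    endloop
  endfacet
  facet normal 1.0000 0.0000 0.0000
    outer loop
      vertex 9.00 9.00 0.00
      vertex 9.00 25.00 17.00
      vertex 9.00 9.00 17.00
    endloop
  endfacet
  facet normal 0.0000 1.0000 0.0000
    outer loop
      vertex 9.00 25.00 0.00
      vertex 0.00 25.00 0.00
      vertex 0.00 25.00 17.00
    endloop
  endfacet
  facet normal 0.0000 1.0000 0.0000
    outer loop
      vertex 9.00 25.00 0.00
      vertex 0.00 25.00 17.00
      vertex 9.00 25.00 17.00
    endloop
  endfacet
  facet normal -1.0000 0.0000 0.0000
    outer loop
      vertex 0.00 25.00 0.00
      vertex 0.00 0.00 0.00
      vertex 0.00 0.00 17.00
    endloop
  endfacet
  facet normal -1.0000 0.0000 0.0000
    outer loop
      vertex 0.00 25.00 0.00
      vertex 0.00 0.00 17.00
      vertex 0.00 25.00 17.00
    endloop
  endfacet
endsolid part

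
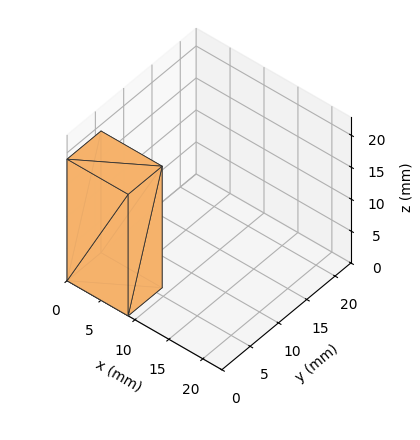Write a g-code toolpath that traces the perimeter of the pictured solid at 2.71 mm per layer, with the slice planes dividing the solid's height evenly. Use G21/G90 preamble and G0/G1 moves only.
Reading the render: the shape is a rectangular box, roughly 9 × 6 mm footprint and 19 mm tall (dimensions read to the nearest mm from the axis ticks). For the g-code, the solid's height is divided into equal slices at the stated Δz and each level perimeter traced with G1 moves after a G0 lift.

; perimeter-only toolpath
G21 ; units = mm
G90 ; absolute positioning
G28 ; home
; layer 1
G0 Z2.71
G0 X0.00 Y0.00
G1 X9.00 Y0.00
G1 X9.00 Y6.00
G1 X0.00 Y6.00
G1 X0.00 Y0.00
; layer 2
G0 Z5.43
G0 X0.00 Y0.00
G1 X9.00 Y0.00
G1 X9.00 Y6.00
G1 X0.00 Y6.00
G1 X0.00 Y0.00
; layer 3
G0 Z8.14
G0 X0.00 Y0.00
G1 X9.00 Y0.00
G1 X9.00 Y6.00
G1 X0.00 Y6.00
G1 X0.00 Y0.00
; layer 4
G0 Z10.86
G0 X0.00 Y0.00
G1 X9.00 Y0.00
G1 X9.00 Y6.00
G1 X0.00 Y6.00
G1 X0.00 Y0.00
; layer 5
G0 Z13.57
G0 X0.00 Y0.00
G1 X9.00 Y0.00
G1 X9.00 Y6.00
G1 X0.00 Y6.00
G1 X0.00 Y0.00
; layer 6
G0 Z16.29
G0 X0.00 Y0.00
G1 X9.00 Y0.00
G1 X9.00 Y6.00
G1 X0.00 Y6.00
G1 X0.00 Y0.00
; layer 7
G0 Z19.00
G0 X0.00 Y0.00
G1 X9.00 Y0.00
G1 X9.00 Y6.00
G1 X0.00 Y6.00
G1 X0.00 Y0.00
M2 ; end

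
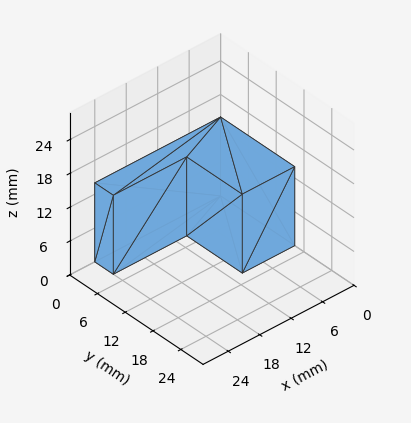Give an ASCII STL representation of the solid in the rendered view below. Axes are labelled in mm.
Reading the render: the shape is an L-shaped prism: outer 24 × 16 mm, arm thicknesses ≈ 4 mm (horizontal) and 10 mm (vertical), extruded 14 mm in z (dimensions read to the nearest mm from the axis ticks). For the STL, each face is triangulated and given an outward normal.

solid part
  facet normal 0.0000 0.0000 -1.0000
    outer loop
      vertex 24.00 4.00 0.00
      vertex 24.00 0.00 0.00
      vertex 0.00 0.00 0.00
    endloop
  endfacet
  facet normal 0.0000 0.0000 -1.0000
    outer loop
      vertex 10.00 4.00 0.00
      vertex 24.00 4.00 0.00
      vertex 0.00 0.00 0.00
    endloop
  endfacet
  facet normal 0.0000 0.0000 -1.0000
    outer loop
      vertex 10.00 16.00 0.00
      vertex 10.00 4.00 0.00
      vertex 0.00 0.00 0.00
    endloop
  endfacet
  facet normal 0.0000 0.0000 -1.0000
    outer loop
      vertex 0.00 16.00 0.00
      vertex 10.00 16.00 0.00
      vertex 0.00 0.00 0.00
    endloop
  endfacet
  facet normal 0.0000 0.0000 1.0000
    outer loop
      vertex 0.00 0.00 14.00
      vertex 24.00 0.00 14.00
      vertex 24.00 4.00 14.00
    endloop
  endfacet
  facet normal 0.0000 0.0000 1.0000
    outer loop
      vertex 0.00 0.00 14.00
      vertex 24.00 4.00 14.00
      vertex 10.00 4.00 14.00
    endloop
  endfacet
  facet normal 0.0000 0.0000 1.0000
    outer loop
      vertex 0.00 0.00 14.00
      vertex 10.00 4.00 14.00
      vertex 10.00 16.00 14.00
    endloop
  endfacet
  facet normal 0.0000 0.0000 1.0000
    outer loop
      vertex 0.00 0.00 14.00
      vertex 10.00 16.00 14.00
      vertex 0.00 16.00 14.00
    endloop
  endfacet
  facet normal 0.0000 -1.0000 0.0000
    outer loop
      vertex 0.00 0.00 0.00
      vertex 24.00 0.00 0.00
      vertex 24.00 0.00 14.00
    endloop
  endfacet
  facet normal 0.0000 -1.0000 0.0000
    outer loop
      vertex 0.00 0.00 0.00
      vertex 24.00 0.00 14.00
      vertex 0.00 0.00 14.00
    endloop
  endfacet
  facet normal 1.0000 0.0000 0.0000
    outer loop
      vertex 24.00 0.00 0.00
      vertex 24.00 4.00 0.00
      vertex 24.00 4.00 14.00
    endloop
  endfacet
  facet normal 1.0000 0.0000 0.0000
    outer loop
      vertex 24.00 0.00 0.00
      vertex 24.00 4.00 14.00
      vertex 24.00 0.00 14.00
    endloop
  endfacet
  facet normal 0.0000 1.0000 0.0000
    outer loop
      vertex 24.00 4.00 0.00
      vertex 10.00 4.00 0.00
      vertex 10.00 4.00 14.00
    endloop
  endfacet
  facet normal 0.0000 1.0000 0.0000
    outer loop
      vertex 24.00 4.00 0.00
      vertex 10.00 4.00 14.00
      vertex 24.00 4.00 14.00
    endloop
  endfacet
  facet normal 1.0000 0.0000 0.0000
    outer loop
      vertex 10.00 4.00 0.00
      vertex 10.00 16.00 0.00
      vertex 10.00 16.00 14.00
    endloop
  endfacet
  facet normal 1.0000 0.0000 0.0000
    outer loop
      vertex 10.00 4.00 0.00
      vertex 10.00 16.00 14.00
      vertex 10.00 4.00 14.00
    endloop
  endfacet
  facet normal 0.0000 1.0000 0.0000
    outer loop
      vertex 10.00 16.00 0.00
      vertex 0.00 16.00 0.00
      vertex 0.00 16.00 14.00
    endloop
  endfacet
  facet normal 0.0000 1.0000 0.0000
    outer loop
      vertex 10.00 16.00 0.00
      vertex 0.00 16.00 14.00
      vertex 10.00 16.00 14.00
    endloop
  endfacet
  facet normal -1.0000 0.0000 0.0000
    outer loop
      vertex 0.00 16.00 0.00
      vertex 0.00 0.00 0.00
      vertex 0.00 0.00 14.00
    endloop
  endfacet
  facet normal -1.0000 0.0000 0.0000
    outer loop
      vertex 0.00 16.00 0.00
      vertex 0.00 0.00 14.00
      vertex 0.00 16.00 14.00
    endloop
  endfacet
endsolid part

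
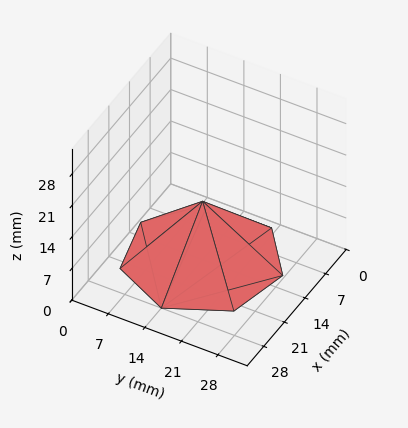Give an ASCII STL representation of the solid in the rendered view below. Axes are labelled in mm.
Reading the render: the shape is a regular 7-sided pyramid, base circumscribed radius ≈ 14 mm, apex at z ≈ 13 mm (dimensions read to the nearest mm from the axis ticks). For the STL, each face is triangulated and given an outward normal.

solid part
  facet normal 0.0000 0.0000 -1.0000
    outer loop
      vertex 10.9 27.6 0.0
      vertex 22.7 24.9 0.0
      vertex 28.0 14.0 0.0
    endloop
  endfacet
  facet normal 0.0000 0.0000 -1.0000
    outer loop
      vertex 1.4 20.1 0.0
      vertex 10.9 27.6 0.0
      vertex 28.0 14.0 0.0
    endloop
  endfacet
  facet normal 0.0000 0.0000 -1.0000
    outer loop
      vertex 1.4 7.9 0.0
      vertex 1.4 20.1 0.0
      vertex 28.0 14.0 0.0
    endloop
  endfacet
  facet normal 0.0000 0.0000 -1.0000
    outer loop
      vertex 10.9 0.4 0.0
      vertex 1.4 7.9 0.0
      vertex 28.0 14.0 0.0
    endloop
  endfacet
  facet normal 0.0000 0.0000 -1.0000
    outer loop
      vertex 22.7 3.1 0.0
      vertex 10.9 0.4 0.0
      vertex 28.0 14.0 0.0
    endloop
  endfacet
  facet normal 0.6460 0.3141 0.6957
    outer loop
      vertex 28.0 14.0 0.0
      vertex 22.7 24.9 0.0
      vertex 14.0 14.0 13.0
    endloop
  endfacet
  facet normal 0.1604 0.7009 0.6950
    outer loop
      vertex 22.7 24.9 0.0
      vertex 10.9 27.6 0.0
      vertex 14.0 14.0 13.0
    endloop
  endfacet
  facet normal -0.4450 0.5637 0.6958
    outer loop
      vertex 10.9 27.6 0.0
      vertex 1.4 20.1 0.0
      vertex 14.0 14.0 13.0
    endloop
  endfacet
  facet normal -0.7181 0.0000 0.6960
    outer loop
      vertex 1.4 20.1 0.0
      vertex 1.4 7.9 0.0
      vertex 14.0 14.0 13.0
    endloop
  endfacet
  facet normal -0.4450 -0.5637 0.6958
    outer loop
      vertex 1.4 7.9 0.0
      vertex 10.9 0.4 0.0
      vertex 14.0 14.0 13.0
    endloop
  endfacet
  facet normal 0.1604 -0.7009 0.6950
    outer loop
      vertex 10.9 0.4 0.0
      vertex 22.7 3.1 0.0
      vertex 14.0 14.0 13.0
    endloop
  endfacet
  facet normal 0.6460 -0.3141 0.6957
    outer loop
      vertex 22.7 3.1 0.0
      vertex 28.0 14.0 0.0
      vertex 14.0 14.0 13.0
    endloop
  endfacet
endsolid part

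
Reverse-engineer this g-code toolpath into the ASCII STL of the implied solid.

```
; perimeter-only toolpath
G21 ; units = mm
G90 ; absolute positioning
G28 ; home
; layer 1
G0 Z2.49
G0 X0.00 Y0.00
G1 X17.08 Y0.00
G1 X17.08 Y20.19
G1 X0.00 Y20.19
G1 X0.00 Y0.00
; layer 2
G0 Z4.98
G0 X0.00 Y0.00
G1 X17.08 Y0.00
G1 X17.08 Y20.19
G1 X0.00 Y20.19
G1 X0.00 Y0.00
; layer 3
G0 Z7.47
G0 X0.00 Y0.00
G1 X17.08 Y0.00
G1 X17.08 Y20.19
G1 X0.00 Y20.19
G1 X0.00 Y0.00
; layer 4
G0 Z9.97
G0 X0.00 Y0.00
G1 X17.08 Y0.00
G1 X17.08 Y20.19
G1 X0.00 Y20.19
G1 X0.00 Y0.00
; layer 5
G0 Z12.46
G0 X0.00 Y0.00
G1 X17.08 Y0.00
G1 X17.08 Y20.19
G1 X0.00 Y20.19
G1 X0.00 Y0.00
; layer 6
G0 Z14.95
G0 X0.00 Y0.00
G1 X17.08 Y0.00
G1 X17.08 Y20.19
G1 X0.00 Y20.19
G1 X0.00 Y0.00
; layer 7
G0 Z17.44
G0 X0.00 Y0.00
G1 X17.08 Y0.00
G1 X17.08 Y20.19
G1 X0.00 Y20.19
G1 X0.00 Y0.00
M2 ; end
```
solid part
  facet normal 0.0000 0.0000 -1.0000
    outer loop
      vertex 17.08 20.19 0.00
      vertex 17.08 0.00 0.00
      vertex 0.00 0.00 0.00
    endloop
  endfacet
  facet normal 0.0000 0.0000 -1.0000
    outer loop
      vertex 0.00 20.19 0.00
      vertex 17.08 20.19 0.00
      vertex 0.00 0.00 0.00
    endloop
  endfacet
  facet normal 0.0000 0.0000 1.0000
    outer loop
      vertex 0.00 0.00 17.44
      vertex 17.08 0.00 17.44
      vertex 17.08 20.19 17.44
    endloop
  endfacet
  facet normal 0.0000 0.0000 1.0000
    outer loop
      vertex 0.00 0.00 17.44
      vertex 17.08 20.19 17.44
      vertex 0.00 20.19 17.44
    endloop
  endfacet
  facet normal 0.0000 -1.0000 0.0000
    outer loop
      vertex 0.00 0.00 0.00
      vertex 17.08 0.00 0.00
      vertex 17.08 0.00 17.44
    endloop
  endfacet
  facet normal 0.0000 -1.0000 0.0000
    outer loop
      vertex 0.00 0.00 0.00
      vertex 17.08 0.00 17.44
      vertex 0.00 0.00 17.44
    endloop
  endfacet
  facet normal 0.0000 1.0000 0.0000
    outer loop
      vertex 17.08 20.19 17.44
      vertex 17.08 20.19 0.00
      vertex 0.00 20.19 0.00
    endloop
  endfacet
  facet normal 0.0000 1.0000 0.0000
    outer loop
      vertex 0.00 20.19 17.44
      vertex 17.08 20.19 17.44
      vertex 0.00 20.19 0.00
    endloop
  endfacet
  facet normal -1.0000 0.0000 0.0000
    outer loop
      vertex 0.00 20.19 17.44
      vertex 0.00 20.19 0.00
      vertex 0.00 0.00 0.00
    endloop
  endfacet
  facet normal -1.0000 0.0000 0.0000
    outer loop
      vertex 0.00 0.00 17.44
      vertex 0.00 20.19 17.44
      vertex 0.00 0.00 0.00
    endloop
  endfacet
  facet normal 1.0000 0.0000 0.0000
    outer loop
      vertex 17.08 0.00 0.00
      vertex 17.08 20.19 0.00
      vertex 17.08 20.19 17.44
    endloop
  endfacet
  facet normal 1.0000 0.0000 0.0000
    outer loop
      vertex 17.08 0.00 0.00
      vertex 17.08 20.19 17.44
      vertex 17.08 0.00 17.44
    endloop
  endfacet
endsolid part

The G0 Z moves step by Δz≈2.49 mm. Every layer's G1 loop is the same polygon, so the solid is a straight extrusion of it from z=0 to z≈17.4. Closing with flat bottom and top caps and triangulating gives 12 facets — a rectangular box, roughly 17.1 × 20.2 mm footprint and 17.4 mm tall.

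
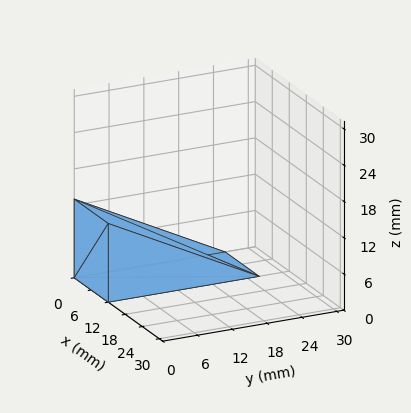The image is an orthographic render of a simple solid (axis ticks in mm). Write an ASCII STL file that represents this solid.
Reading the render: the shape is a wedge (ramp): 12 × 26 mm base, rising to 13 mm along the y=0 edge and sloping linearly to z=0 at y=26 (dimensions read to the nearest mm from the axis ticks). For the STL, each face is triangulated and given an outward normal.

solid part
  facet normal 0.0000 0.0000 -1.0000
    outer loop
      vertex 12.00 26.00 0.00
      vertex 12.00 0.00 0.00
      vertex 0.00 0.00 0.00
    endloop
  endfacet
  facet normal 0.0000 0.0000 -1.0000
    outer loop
      vertex 0.00 26.00 0.00
      vertex 12.00 26.00 0.00
      vertex 0.00 0.00 0.00
    endloop
  endfacet
  facet normal 0.0000 -1.0000 0.0000
    outer loop
      vertex 0.00 0.00 0.00
      vertex 12.00 0.00 0.00
      vertex 12.00 0.00 13.00
    endloop
  endfacet
  facet normal 0.0000 -1.0000 0.0000
    outer loop
      vertex 0.00 0.00 0.00
      vertex 12.00 0.00 13.00
      vertex 0.00 0.00 13.00
    endloop
  endfacet
  facet normal 0.0000 0.4472 0.8944
    outer loop
      vertex 0.00 0.00 13.00
      vertex 12.00 0.00 13.00
      vertex 12.00 26.00 0.00
    endloop
  endfacet
  facet normal 0.0000 0.4472 0.8944
    outer loop
      vertex 0.00 0.00 13.00
      vertex 12.00 26.00 0.00
      vertex 0.00 26.00 0.00
    endloop
  endfacet
  facet normal -1.0000 0.0000 0.0000
    outer loop
      vertex 0.00 0.00 13.00
      vertex 0.00 26.00 0.00
      vertex 0.00 0.00 0.00
    endloop
  endfacet
  facet normal 1.0000 0.0000 0.0000
    outer loop
      vertex 12.00 0.00 0.00
      vertex 12.00 26.00 0.00
      vertex 12.00 0.00 13.00
    endloop
  endfacet
endsolid part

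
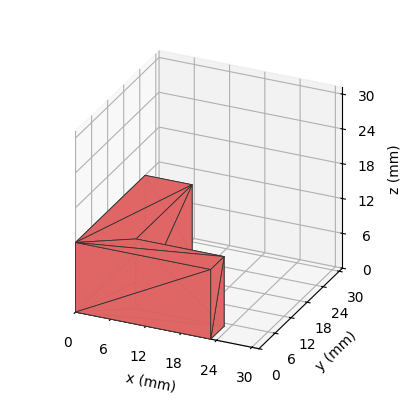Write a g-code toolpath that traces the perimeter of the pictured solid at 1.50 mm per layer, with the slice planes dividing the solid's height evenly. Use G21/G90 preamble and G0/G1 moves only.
Reading the render: the shape is an L-shaped prism: outer 23 × 26 mm, arm thicknesses ≈ 5 mm (horizontal) and 8 mm (vertical), extruded 12 mm in z (dimensions read to the nearest mm from the axis ticks). For the g-code, the solid's height is divided into equal slices at the stated Δz and each level perimeter traced with G1 moves after a G0 lift.

; perimeter-only toolpath
G21 ; units = mm
G90 ; absolute positioning
G28 ; home
; layer 1
G0 Z1.50
G0 X0.00 Y0.00
G1 X23.00 Y0.00
G1 X23.00 Y5.00
G1 X8.00 Y5.00
G1 X8.00 Y26.00
G1 X0.00 Y26.00
G1 X0.00 Y0.00
; layer 2
G0 Z3.00
G0 X0.00 Y0.00
G1 X23.00 Y0.00
G1 X23.00 Y5.00
G1 X8.00 Y5.00
G1 X8.00 Y26.00
G1 X0.00 Y26.00
G1 X0.00 Y0.00
; layer 3
G0 Z4.50
G0 X0.00 Y0.00
G1 X23.00 Y0.00
G1 X23.00 Y5.00
G1 X8.00 Y5.00
G1 X8.00 Y26.00
G1 X0.00 Y26.00
G1 X0.00 Y0.00
; layer 4
G0 Z6.00
G0 X0.00 Y0.00
G1 X23.00 Y0.00
G1 X23.00 Y5.00
G1 X8.00 Y5.00
G1 X8.00 Y26.00
G1 X0.00 Y26.00
G1 X0.00 Y0.00
; layer 5
G0 Z7.50
G0 X0.00 Y0.00
G1 X23.00 Y0.00
G1 X23.00 Y5.00
G1 X8.00 Y5.00
G1 X8.00 Y26.00
G1 X0.00 Y26.00
G1 X0.00 Y0.00
; layer 6
G0 Z9.00
G0 X0.00 Y0.00
G1 X23.00 Y0.00
G1 X23.00 Y5.00
G1 X8.00 Y5.00
G1 X8.00 Y26.00
G1 X0.00 Y26.00
G1 X0.00 Y0.00
; layer 7
G0 Z10.50
G0 X0.00 Y0.00
G1 X23.00 Y0.00
G1 X23.00 Y5.00
G1 X8.00 Y5.00
G1 X8.00 Y26.00
G1 X0.00 Y26.00
G1 X0.00 Y0.00
; layer 8
G0 Z12.00
G0 X0.00 Y0.00
G1 X23.00 Y0.00
G1 X23.00 Y5.00
G1 X8.00 Y5.00
G1 X8.00 Y26.00
G1 X0.00 Y26.00
G1 X0.00 Y0.00
M2 ; end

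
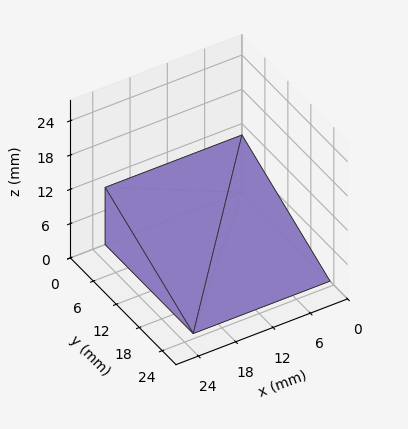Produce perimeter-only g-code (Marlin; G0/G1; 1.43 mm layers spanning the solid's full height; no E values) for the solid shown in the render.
Reading the render: the shape is a wedge (ramp): 22 × 23 mm base, rising to 10 mm along the y=0 edge and sloping linearly to z=0 at y=23 (dimensions read to the nearest mm from the axis ticks). For the g-code, the solid's height is divided into equal slices at the stated Δz and each level perimeter traced with G1 moves after a G0 lift.

; perimeter-only toolpath
G21 ; units = mm
G90 ; absolute positioning
G28 ; home
; layer 1
G0 Z1.43
G0 X0.00 Y0.00
G1 X22.00 Y0.00
G1 X22.00 Y19.71
G1 X0.00 Y19.71
G1 X0.00 Y0.00
; layer 2
G0 Z2.86
G0 X0.00 Y0.00
G1 X22.00 Y0.00
G1 X22.00 Y16.43
G1 X0.00 Y16.43
G1 X0.00 Y0.00
; layer 3
G0 Z4.29
G0 X0.00 Y0.00
G1 X22.00 Y0.00
G1 X22.00 Y13.14
G1 X0.00 Y13.14
G1 X0.00 Y0.00
; layer 4
G0 Z5.71
G0 X0.00 Y0.00
G1 X22.00 Y0.00
G1 X22.00 Y9.86
G1 X0.00 Y9.86
G1 X0.00 Y0.00
; layer 5
G0 Z7.14
G0 X0.00 Y0.00
G1 X22.00 Y0.00
G1 X22.00 Y6.57
G1 X0.00 Y6.57
G1 X0.00 Y0.00
; layer 6
G0 Z8.57
G0 X0.00 Y0.00
G1 X22.00 Y0.00
G1 X22.00 Y3.29
G1 X0.00 Y3.29
G1 X0.00 Y0.00
M2 ; end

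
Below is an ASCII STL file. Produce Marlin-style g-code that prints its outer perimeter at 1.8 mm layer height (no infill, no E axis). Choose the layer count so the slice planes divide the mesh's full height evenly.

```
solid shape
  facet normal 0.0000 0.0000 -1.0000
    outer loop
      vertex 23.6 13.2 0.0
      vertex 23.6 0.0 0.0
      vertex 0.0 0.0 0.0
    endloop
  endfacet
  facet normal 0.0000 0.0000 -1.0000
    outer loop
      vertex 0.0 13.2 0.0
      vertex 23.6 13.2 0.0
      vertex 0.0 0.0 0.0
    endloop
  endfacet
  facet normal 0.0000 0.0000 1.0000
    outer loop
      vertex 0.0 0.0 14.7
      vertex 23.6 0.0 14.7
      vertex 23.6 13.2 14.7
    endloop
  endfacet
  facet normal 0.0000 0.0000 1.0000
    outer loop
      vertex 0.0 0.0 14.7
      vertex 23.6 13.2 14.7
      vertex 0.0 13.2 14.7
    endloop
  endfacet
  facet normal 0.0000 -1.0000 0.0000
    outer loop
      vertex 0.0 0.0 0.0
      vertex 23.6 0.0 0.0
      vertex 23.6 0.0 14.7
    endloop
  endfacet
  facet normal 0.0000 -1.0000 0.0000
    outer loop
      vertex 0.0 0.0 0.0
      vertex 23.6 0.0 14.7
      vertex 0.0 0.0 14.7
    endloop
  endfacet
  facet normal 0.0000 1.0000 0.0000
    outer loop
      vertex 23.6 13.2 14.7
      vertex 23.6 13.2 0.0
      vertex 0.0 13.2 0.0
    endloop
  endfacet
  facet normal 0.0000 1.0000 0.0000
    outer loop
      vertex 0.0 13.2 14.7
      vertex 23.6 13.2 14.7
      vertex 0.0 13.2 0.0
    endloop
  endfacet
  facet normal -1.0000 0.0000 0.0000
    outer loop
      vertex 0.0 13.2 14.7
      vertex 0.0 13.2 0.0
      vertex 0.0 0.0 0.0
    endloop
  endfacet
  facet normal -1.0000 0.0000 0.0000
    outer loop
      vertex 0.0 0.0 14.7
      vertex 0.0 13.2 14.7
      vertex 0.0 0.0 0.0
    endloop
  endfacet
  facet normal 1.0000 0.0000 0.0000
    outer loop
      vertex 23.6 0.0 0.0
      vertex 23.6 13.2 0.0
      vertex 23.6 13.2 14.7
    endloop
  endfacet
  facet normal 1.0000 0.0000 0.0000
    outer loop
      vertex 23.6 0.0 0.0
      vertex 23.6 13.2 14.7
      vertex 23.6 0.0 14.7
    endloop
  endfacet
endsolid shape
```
; perimeter-only toolpath
G21 ; units = mm
G90 ; absolute positioning
G28 ; home
; layer 1
G0 Z1.8
G0 X0.0 Y0.0
G1 X23.6 Y0.0
G1 X23.6 Y13.2
G1 X0.0 Y13.2
G1 X0.0 Y0.0
; layer 2
G0 Z3.7
G0 X0.0 Y0.0
G1 X23.6 Y0.0
G1 X23.6 Y13.2
G1 X0.0 Y13.2
G1 X0.0 Y0.0
; layer 3
G0 Z5.5
G0 X0.0 Y0.0
G1 X23.6 Y0.0
G1 X23.6 Y13.2
G1 X0.0 Y13.2
G1 X0.0 Y0.0
; layer 4
G0 Z7.3
G0 X0.0 Y0.0
G1 X23.6 Y0.0
G1 X23.6 Y13.2
G1 X0.0 Y13.2
G1 X0.0 Y0.0
; layer 5
G0 Z9.2
G0 X0.0 Y0.0
G1 X23.6 Y0.0
G1 X23.6 Y13.2
G1 X0.0 Y13.2
G1 X0.0 Y0.0
; layer 6
G0 Z11.0
G0 X0.0 Y0.0
G1 X23.6 Y0.0
G1 X23.6 Y13.2
G1 X0.0 Y13.2
G1 X0.0 Y0.0
; layer 7
G0 Z12.9
G0 X0.0 Y0.0
G1 X23.6 Y0.0
G1 X23.6 Y13.2
G1 X0.0 Y13.2
G1 X0.0 Y0.0
; layer 8
G0 Z14.7
G0 X0.0 Y0.0
G1 X23.6 Y0.0
G1 X23.6 Y13.2
G1 X0.0 Y13.2
G1 X0.0 Y0.0
M2 ; end

The solid is a rectangular box, roughly 23.6 × 13.2 mm footprint and 14.7 mm tall. Slicing at Δz = 1.8 mm — 8 equal slices spanning the solid's height, so layer i sits at z = i·h/8 — gives 8 non-empty perimeters. Each is a 4-segment closed polygon; G0 lifts to the layer z and rapids to the start vertex, then G1 traces the edges.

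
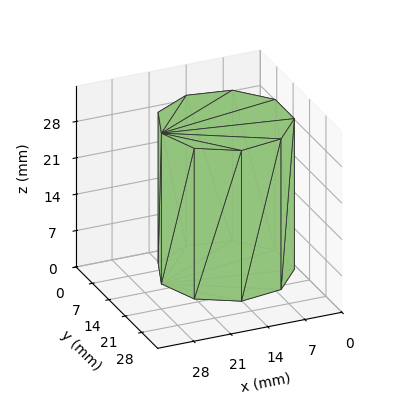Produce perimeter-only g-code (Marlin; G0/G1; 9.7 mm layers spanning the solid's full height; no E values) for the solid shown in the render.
Reading the render: the shape is a regular 9-sided prism (a cylinder approximated with 9 flat sides), circumscribed radius ≈ 12 mm, height ≈ 29 mm (dimensions read to the nearest mm from the axis ticks). For the g-code, the solid's height is divided into equal slices at the stated Δz and each level perimeter traced with G1 moves after a G0 lift.

; perimeter-only toolpath
G21 ; units = mm
G90 ; absolute positioning
G28 ; home
; layer 1
G0 Z9.7
G0 X24.0 Y12.0
G1 X21.2 Y19.7
G1 X14.1 Y23.8
G1 X6.0 Y22.4
G1 X0.7 Y16.1
G1 X0.7 Y7.9
G1 X6.0 Y1.6
G1 X14.1 Y0.2
G1 X21.2 Y4.3
G1 X24.0 Y12.0
; layer 2
G0 Z19.3
G0 X24.0 Y12.0
G1 X21.2 Y19.7
G1 X14.1 Y23.8
G1 X6.0 Y22.4
G1 X0.7 Y16.1
G1 X0.7 Y7.9
G1 X6.0 Y1.6
G1 X14.1 Y0.2
G1 X21.2 Y4.3
G1 X24.0 Y12.0
; layer 3
G0 Z29.0
G0 X24.0 Y12.0
G1 X21.2 Y19.7
G1 X14.1 Y23.8
G1 X6.0 Y22.4
G1 X0.7 Y16.1
G1 X0.7 Y7.9
G1 X6.0 Y1.6
G1 X14.1 Y0.2
G1 X21.2 Y4.3
G1 X24.0 Y12.0
M2 ; end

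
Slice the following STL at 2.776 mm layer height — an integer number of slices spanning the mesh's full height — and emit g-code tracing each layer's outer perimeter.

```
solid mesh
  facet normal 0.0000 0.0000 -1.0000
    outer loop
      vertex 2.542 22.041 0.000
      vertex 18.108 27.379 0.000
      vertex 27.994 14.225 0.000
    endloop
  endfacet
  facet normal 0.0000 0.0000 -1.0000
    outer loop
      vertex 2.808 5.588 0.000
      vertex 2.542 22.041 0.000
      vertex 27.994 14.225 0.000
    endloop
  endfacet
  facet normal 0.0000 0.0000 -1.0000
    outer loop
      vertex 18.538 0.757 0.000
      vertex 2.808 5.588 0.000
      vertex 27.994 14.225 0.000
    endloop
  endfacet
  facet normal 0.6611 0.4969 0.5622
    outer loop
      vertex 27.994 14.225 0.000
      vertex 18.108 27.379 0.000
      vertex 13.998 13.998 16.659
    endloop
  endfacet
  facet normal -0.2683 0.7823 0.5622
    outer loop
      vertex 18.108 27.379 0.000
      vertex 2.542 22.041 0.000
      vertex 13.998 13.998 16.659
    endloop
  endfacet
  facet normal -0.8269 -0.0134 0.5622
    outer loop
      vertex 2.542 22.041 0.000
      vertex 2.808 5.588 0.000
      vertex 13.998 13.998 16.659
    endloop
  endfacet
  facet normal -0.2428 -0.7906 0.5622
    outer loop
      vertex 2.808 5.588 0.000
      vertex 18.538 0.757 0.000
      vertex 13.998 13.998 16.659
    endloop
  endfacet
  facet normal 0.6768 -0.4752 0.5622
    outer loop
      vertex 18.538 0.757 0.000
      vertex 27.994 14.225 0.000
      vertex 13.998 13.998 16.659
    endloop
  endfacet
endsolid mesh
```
; perimeter-only toolpath
G21 ; units = mm
G90 ; absolute positioning
G28 ; home
; layer 1
G0 Z2.776
G0 X25.661 Y14.187
G1 X17.423 Y25.149
G1 X4.451 Y20.701
G1 X4.673 Y6.990
G1 X17.781 Y2.964
G1 X25.661 Y14.187
; layer 2
G0 Z5.553
G0 X23.329 Y14.149
G1 X16.738 Y22.919
G1 X6.361 Y19.360
G1 X6.538 Y8.391
G1 X17.025 Y5.171
G1 X23.329 Y14.149
; layer 3
G0 Z8.329
G0 X20.996 Y14.111
G1 X16.053 Y20.689
G1 X8.270 Y18.020
G1 X8.403 Y9.793
G1 X16.268 Y7.377
G1 X20.996 Y14.111
; layer 4
G0 Z11.106
G0 X18.663 Y14.074
G1 X15.368 Y18.458
G1 X10.179 Y16.679
G1 X10.268 Y11.195
G1 X15.511 Y9.584
G1 X18.663 Y14.074
; layer 5
G0 Z13.883
G0 X16.331 Y14.036
G1 X14.683 Y16.228
G1 X12.089 Y15.338
G1 X12.133 Y12.596
G1 X14.755 Y11.791
G1 X16.331 Y14.036
M2 ; end

The solid is a regular 5-sided pyramid, base circumscribed radius ≈ 14 mm, apex at z ≈ 16.7 mm. Slicing at Δz = 2.776 mm — 6 equal slices spanning the solid's height, so layer i sits at z = i·h/6 — gives 5 non-empty perimeters. Each is a 5-segment closed polygon; G0 lifts to the layer z and rapids to the start vertex, then G1 traces the edges. The cross-section shrinks linearly with z (the slice at the apex is degenerate and omitted).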